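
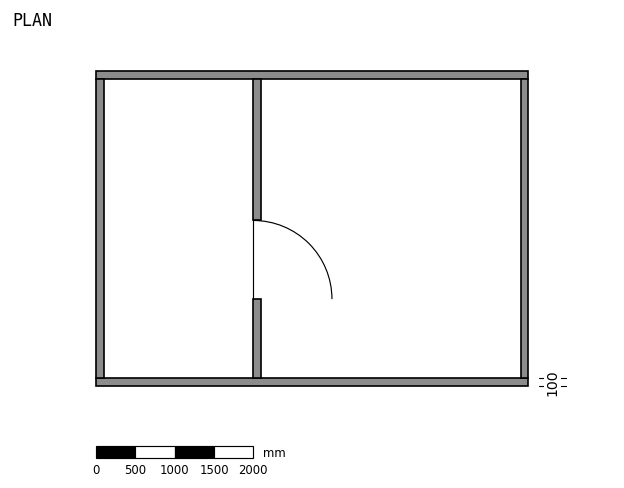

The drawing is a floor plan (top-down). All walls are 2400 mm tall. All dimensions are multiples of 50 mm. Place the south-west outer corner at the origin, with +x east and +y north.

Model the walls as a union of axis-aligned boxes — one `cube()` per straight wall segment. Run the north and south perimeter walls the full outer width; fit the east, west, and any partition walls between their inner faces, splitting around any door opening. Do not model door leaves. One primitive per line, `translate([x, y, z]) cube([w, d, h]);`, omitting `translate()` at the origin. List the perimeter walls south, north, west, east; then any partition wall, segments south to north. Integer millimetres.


cube([5500, 100, 2400]);
translate([0, 3900, 0]) cube([5500, 100, 2400]);
translate([0, 100, 0]) cube([100, 3800, 2400]);
translate([5400, 100, 0]) cube([100, 3800, 2400]);
translate([2000, 100, 0]) cube([100, 1000, 2400]);
translate([2000, 2100, 0]) cube([100, 1800, 2400]);


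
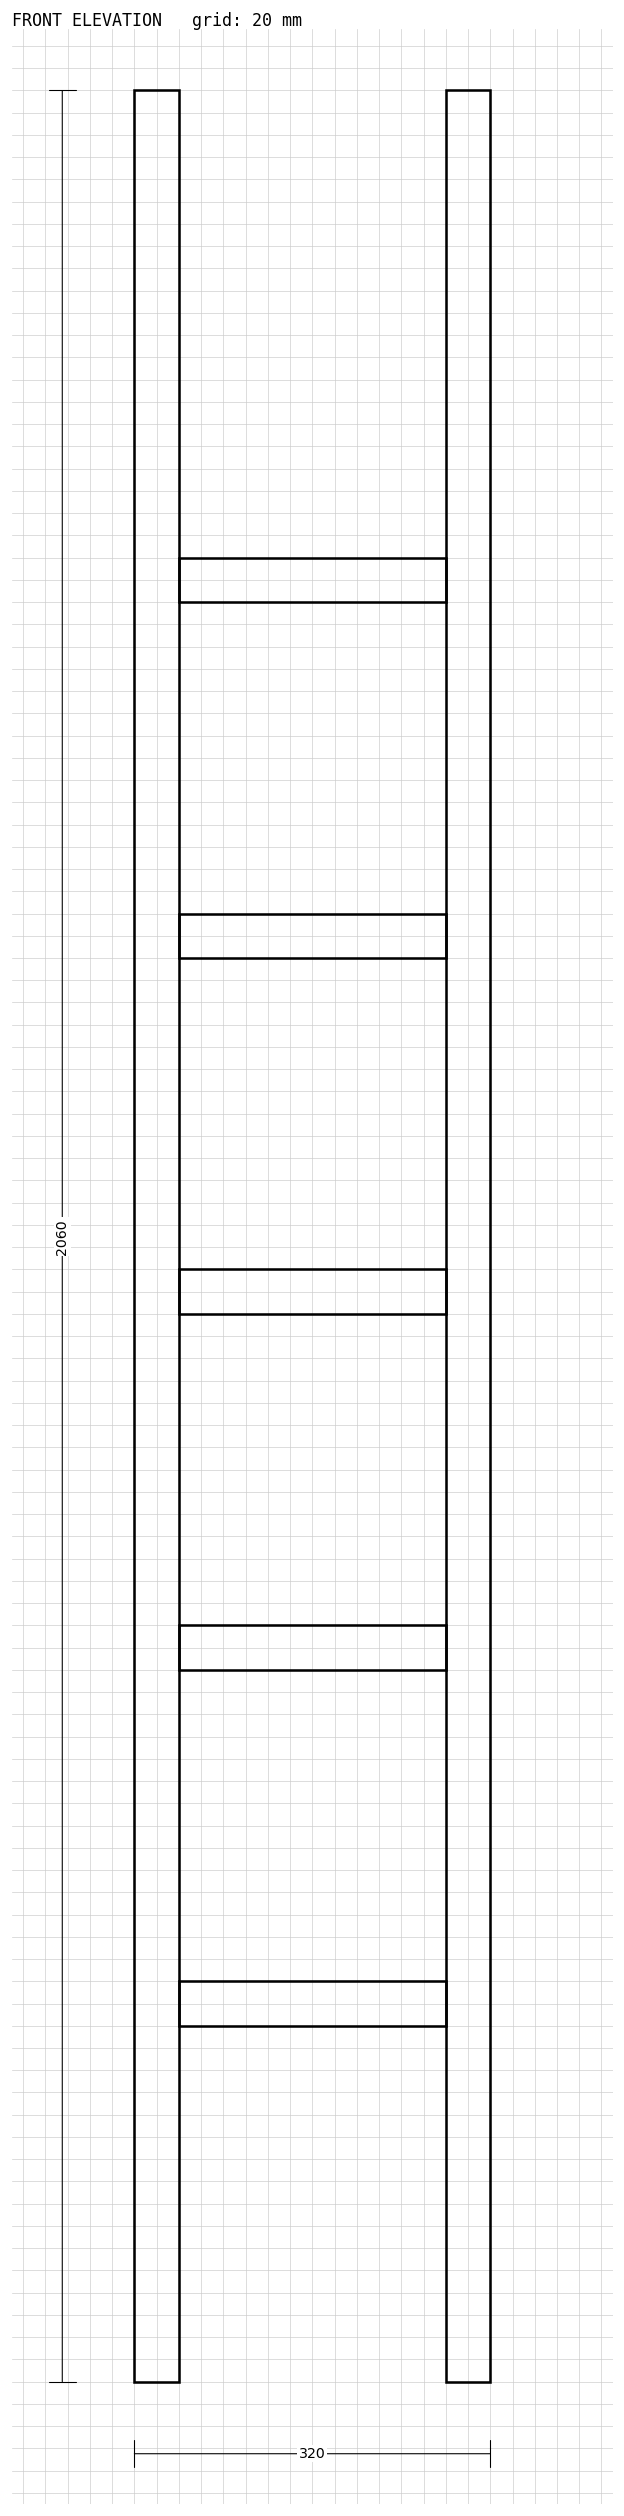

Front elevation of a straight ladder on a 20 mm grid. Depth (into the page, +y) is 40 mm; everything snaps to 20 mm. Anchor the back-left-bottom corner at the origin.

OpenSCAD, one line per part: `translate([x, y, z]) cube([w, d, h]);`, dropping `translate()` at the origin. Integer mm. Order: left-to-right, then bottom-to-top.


cube([40, 40, 2060]);
translate([40, 0, 320]) cube([240, 40, 40]);
translate([40, 0, 640]) cube([240, 40, 40]);
translate([40, 0, 960]) cube([240, 40, 40]);
translate([40, 0, 1280]) cube([240, 40, 40]);
translate([40, 0, 1600]) cube([240, 40, 40]);
translate([280, 0, 0]) cube([40, 40, 2060]);


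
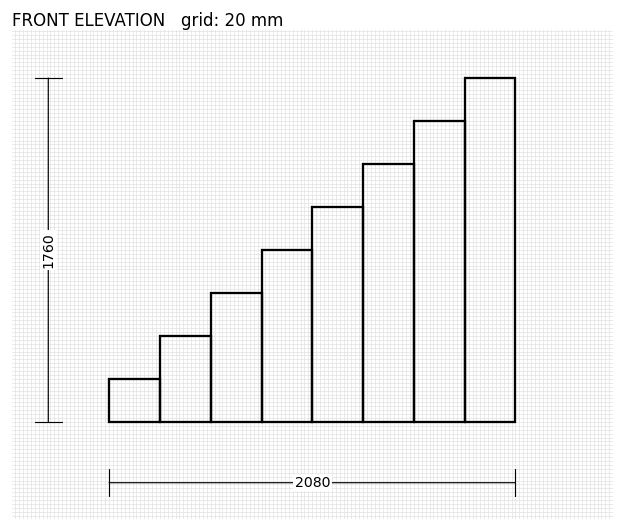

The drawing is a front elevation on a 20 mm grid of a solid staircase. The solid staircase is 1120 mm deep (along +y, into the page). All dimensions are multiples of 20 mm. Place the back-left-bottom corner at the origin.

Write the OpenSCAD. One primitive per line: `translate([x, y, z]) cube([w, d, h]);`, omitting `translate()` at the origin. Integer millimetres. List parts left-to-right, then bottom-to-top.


cube([260, 1120, 220]);
translate([260, 0, 0]) cube([260, 1120, 440]);
translate([520, 0, 0]) cube([260, 1120, 660]);
translate([780, 0, 0]) cube([260, 1120, 880]);
translate([1040, 0, 0]) cube([260, 1120, 1100]);
translate([1300, 0, 0]) cube([260, 1120, 1320]);
translate([1560, 0, 0]) cube([260, 1120, 1540]);
translate([1820, 0, 0]) cube([260, 1120, 1760]);


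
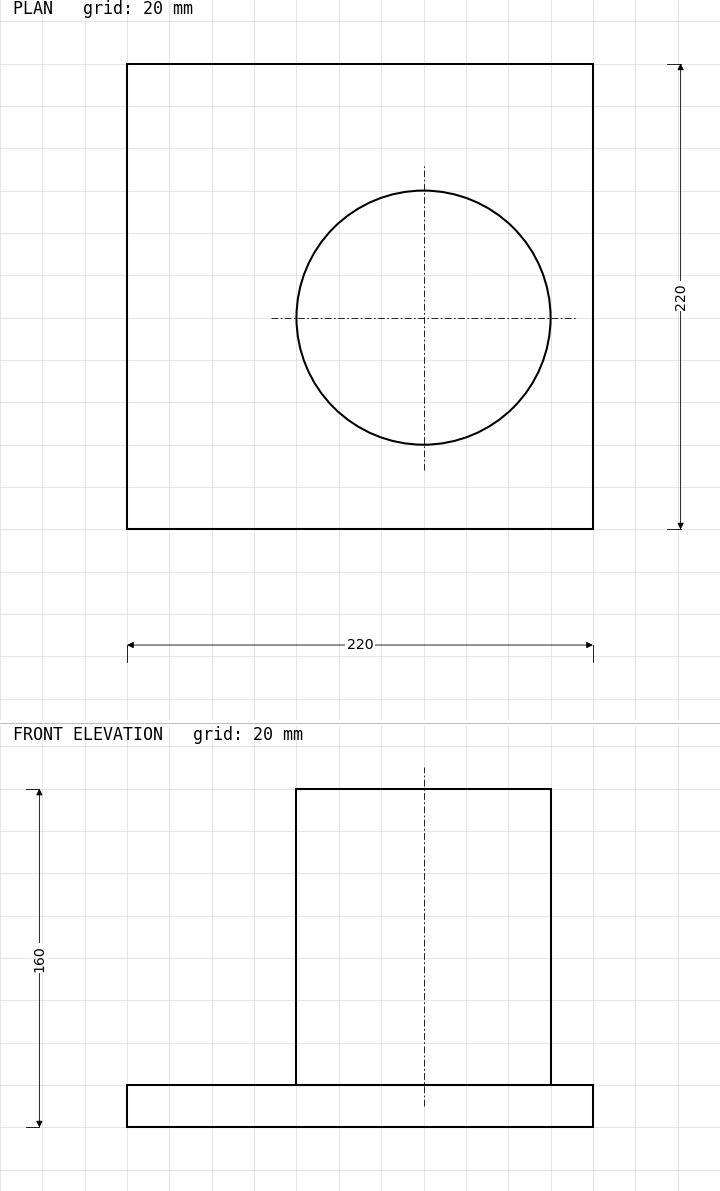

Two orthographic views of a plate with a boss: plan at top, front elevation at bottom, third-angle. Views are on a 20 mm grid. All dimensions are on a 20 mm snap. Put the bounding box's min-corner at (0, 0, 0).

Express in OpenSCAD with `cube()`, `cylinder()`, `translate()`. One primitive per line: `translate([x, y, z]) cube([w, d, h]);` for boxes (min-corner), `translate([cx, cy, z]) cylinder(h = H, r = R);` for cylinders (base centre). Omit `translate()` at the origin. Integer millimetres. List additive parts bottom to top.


cube([220, 220, 20]);
translate([140, 100, 20]) cylinder(h = 140, r = 60);


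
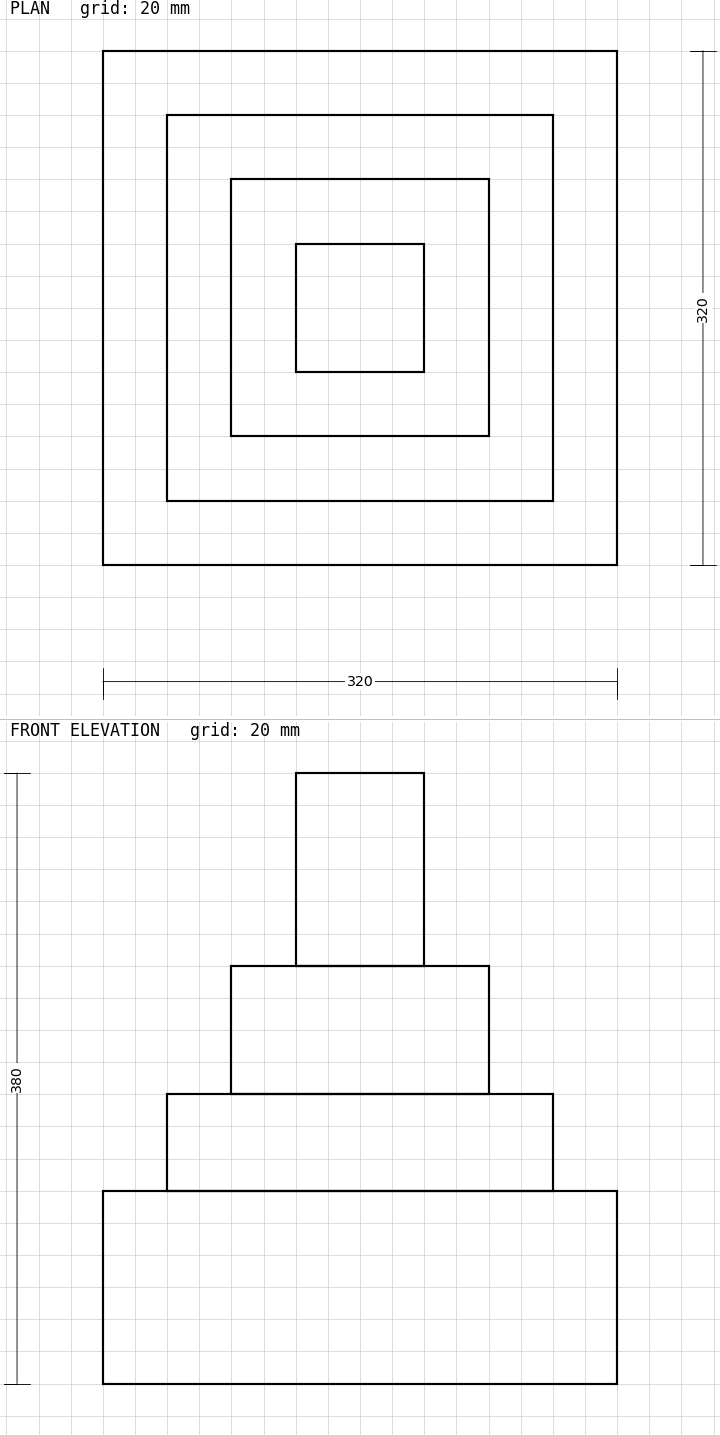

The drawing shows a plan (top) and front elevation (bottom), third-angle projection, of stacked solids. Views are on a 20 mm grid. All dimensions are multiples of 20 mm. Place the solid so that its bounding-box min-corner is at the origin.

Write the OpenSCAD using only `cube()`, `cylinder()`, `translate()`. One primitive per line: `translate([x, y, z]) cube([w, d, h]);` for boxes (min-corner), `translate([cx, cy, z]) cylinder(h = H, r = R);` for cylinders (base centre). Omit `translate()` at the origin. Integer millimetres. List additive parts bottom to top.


cube([320, 320, 120]);
translate([40, 40, 120]) cube([240, 240, 60]);
translate([80, 80, 180]) cube([160, 160, 80]);
translate([120, 120, 260]) cube([80, 80, 120]);


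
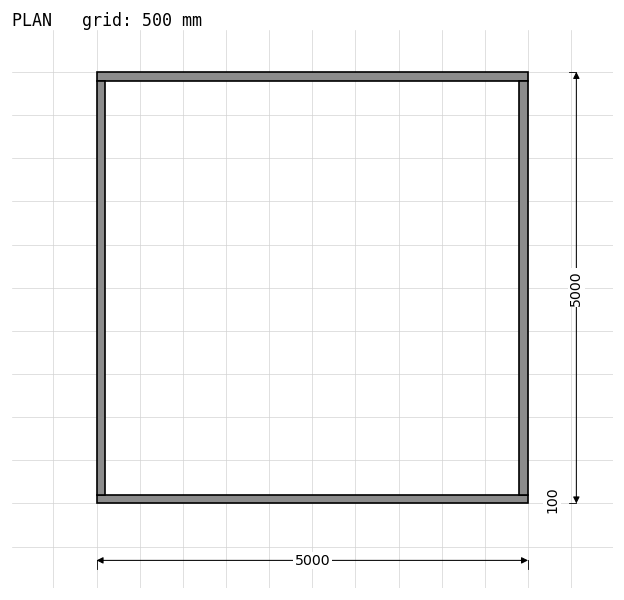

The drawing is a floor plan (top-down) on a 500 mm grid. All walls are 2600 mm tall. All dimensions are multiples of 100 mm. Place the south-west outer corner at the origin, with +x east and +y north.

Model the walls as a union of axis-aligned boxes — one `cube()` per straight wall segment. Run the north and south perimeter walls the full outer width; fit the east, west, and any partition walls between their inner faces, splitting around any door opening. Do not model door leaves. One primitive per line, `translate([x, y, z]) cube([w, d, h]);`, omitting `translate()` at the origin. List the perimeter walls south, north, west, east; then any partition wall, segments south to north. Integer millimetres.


cube([5000, 100, 2600]);
translate([0, 4900, 0]) cube([5000, 100, 2600]);
translate([0, 100, 0]) cube([100, 4800, 2600]);
translate([4900, 100, 0]) cube([100, 4800, 2600]);


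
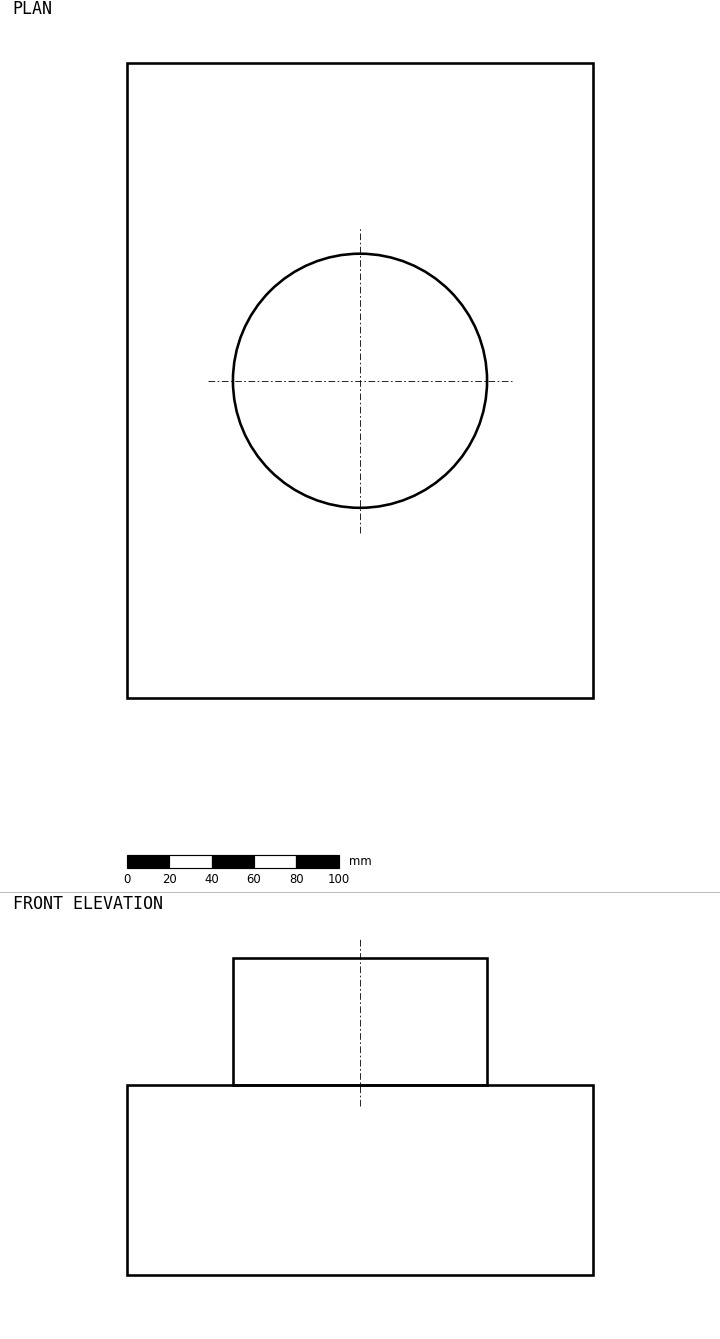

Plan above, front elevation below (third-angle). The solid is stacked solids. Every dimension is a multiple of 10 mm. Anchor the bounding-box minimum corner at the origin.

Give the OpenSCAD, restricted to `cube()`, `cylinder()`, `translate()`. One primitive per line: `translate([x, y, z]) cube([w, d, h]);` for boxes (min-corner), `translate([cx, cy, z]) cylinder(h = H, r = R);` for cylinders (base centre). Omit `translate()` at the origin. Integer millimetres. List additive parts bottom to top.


cube([220, 300, 90]);
translate([110, 150, 90]) cylinder(h = 60, r = 60);


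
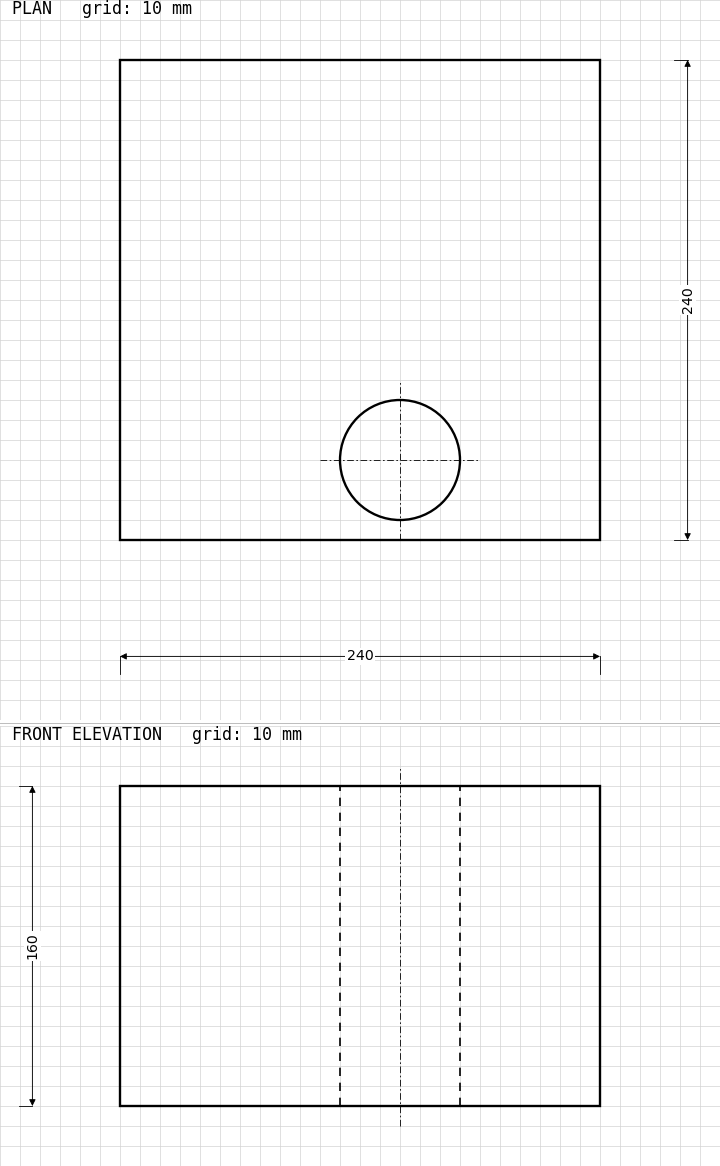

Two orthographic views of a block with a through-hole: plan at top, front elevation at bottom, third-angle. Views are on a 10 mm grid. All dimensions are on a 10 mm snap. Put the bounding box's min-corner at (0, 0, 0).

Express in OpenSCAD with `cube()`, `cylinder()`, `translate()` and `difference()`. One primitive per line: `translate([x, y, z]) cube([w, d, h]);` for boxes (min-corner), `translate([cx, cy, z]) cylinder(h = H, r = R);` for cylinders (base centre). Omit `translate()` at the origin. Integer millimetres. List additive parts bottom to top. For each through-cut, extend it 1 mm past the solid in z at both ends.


difference() {
  cube([240, 240, 160]);
  translate([140, 40, -1]) cylinder(h = 162, r = 30);
}


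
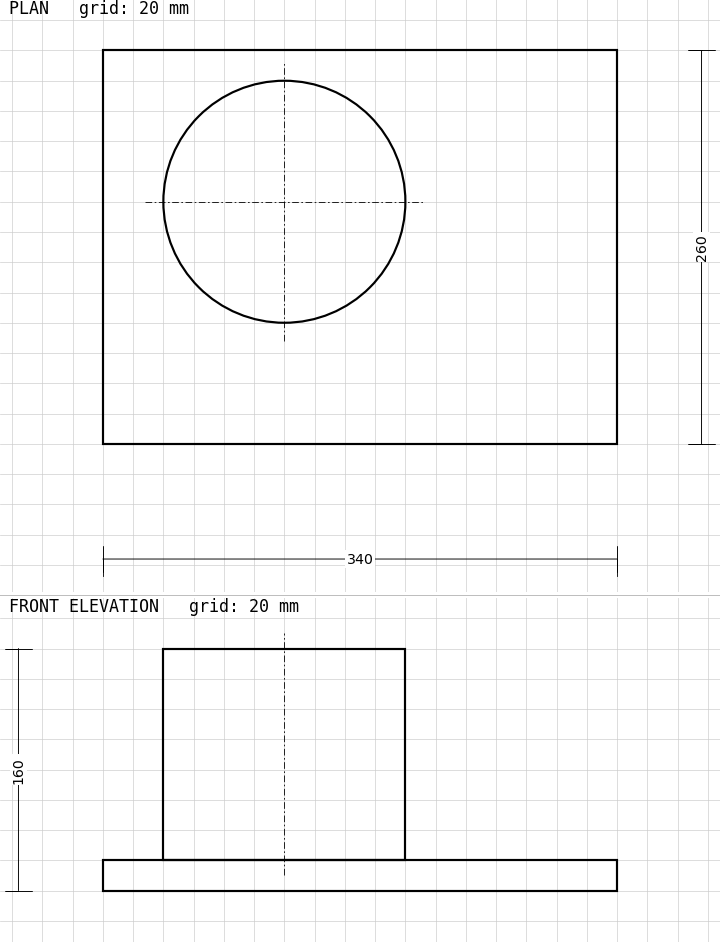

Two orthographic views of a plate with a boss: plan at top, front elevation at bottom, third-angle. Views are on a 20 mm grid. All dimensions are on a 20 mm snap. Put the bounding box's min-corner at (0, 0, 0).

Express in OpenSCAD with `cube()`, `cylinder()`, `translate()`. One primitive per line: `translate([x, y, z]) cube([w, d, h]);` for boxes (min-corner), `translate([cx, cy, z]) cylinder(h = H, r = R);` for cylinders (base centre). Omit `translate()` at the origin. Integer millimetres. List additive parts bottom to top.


cube([340, 260, 20]);
translate([120, 160, 20]) cylinder(h = 140, r = 80);


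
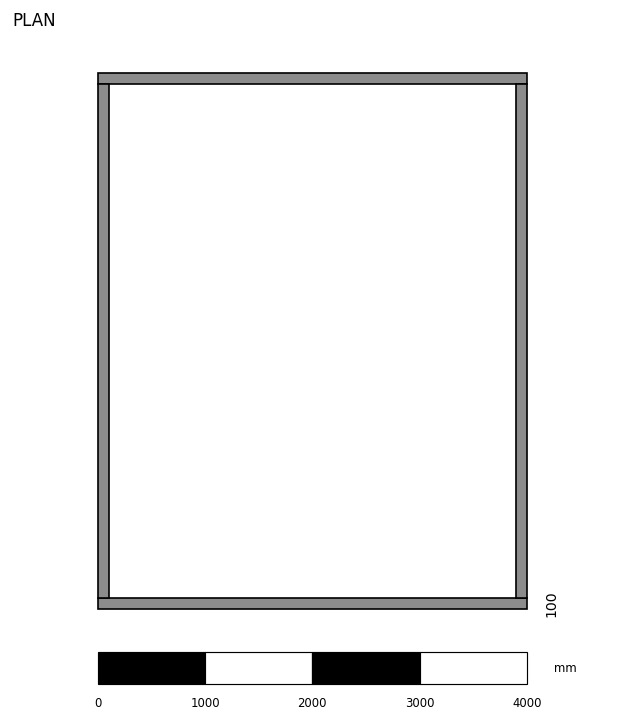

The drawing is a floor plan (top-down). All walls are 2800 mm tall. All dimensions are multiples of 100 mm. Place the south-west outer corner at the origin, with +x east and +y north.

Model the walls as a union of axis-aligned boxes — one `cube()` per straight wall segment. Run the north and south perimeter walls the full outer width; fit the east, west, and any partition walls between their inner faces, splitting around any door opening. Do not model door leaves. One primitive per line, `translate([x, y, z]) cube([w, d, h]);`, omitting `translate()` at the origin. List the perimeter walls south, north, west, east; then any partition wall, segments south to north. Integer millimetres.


cube([4000, 100, 2800]);
translate([0, 4900, 0]) cube([4000, 100, 2800]);
translate([0, 100, 0]) cube([100, 4800, 2800]);
translate([3900, 100, 0]) cube([100, 4800, 2800]);


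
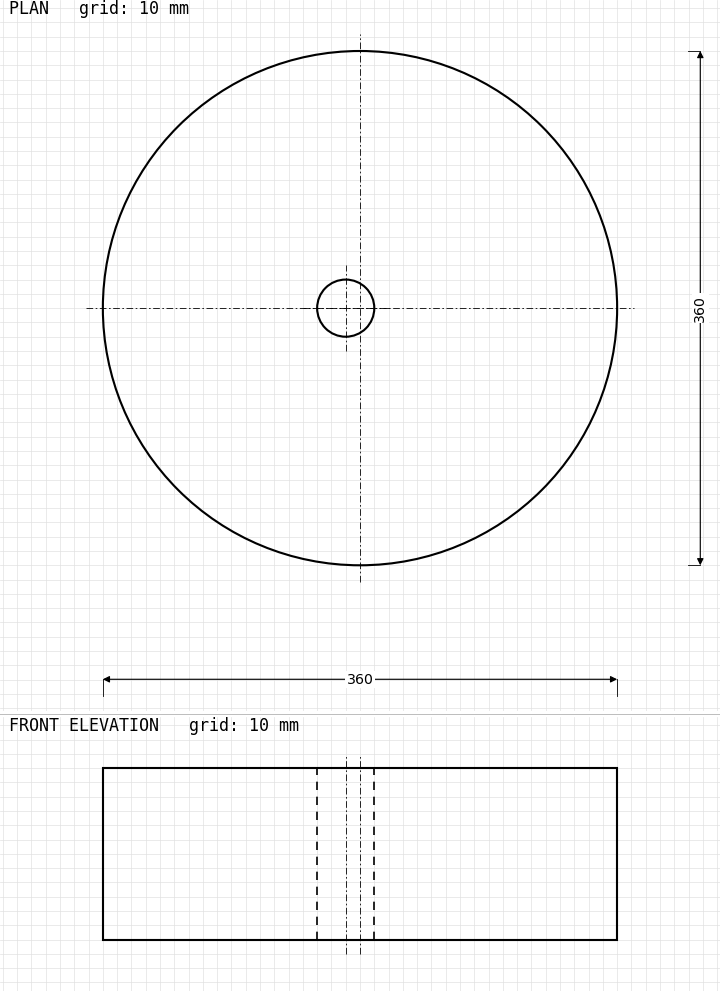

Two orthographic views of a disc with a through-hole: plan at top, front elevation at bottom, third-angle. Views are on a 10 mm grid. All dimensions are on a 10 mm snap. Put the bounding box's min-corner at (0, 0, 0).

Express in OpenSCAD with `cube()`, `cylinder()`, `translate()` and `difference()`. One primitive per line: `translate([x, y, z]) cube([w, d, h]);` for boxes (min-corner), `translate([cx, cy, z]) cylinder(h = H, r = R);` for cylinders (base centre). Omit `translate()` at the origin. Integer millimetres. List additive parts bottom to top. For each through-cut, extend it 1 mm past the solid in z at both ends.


difference() {
  translate([180, 180, 0]) cylinder(h = 120, r = 180);
  translate([170, 180, -1]) cylinder(h = 122, r = 20);
}


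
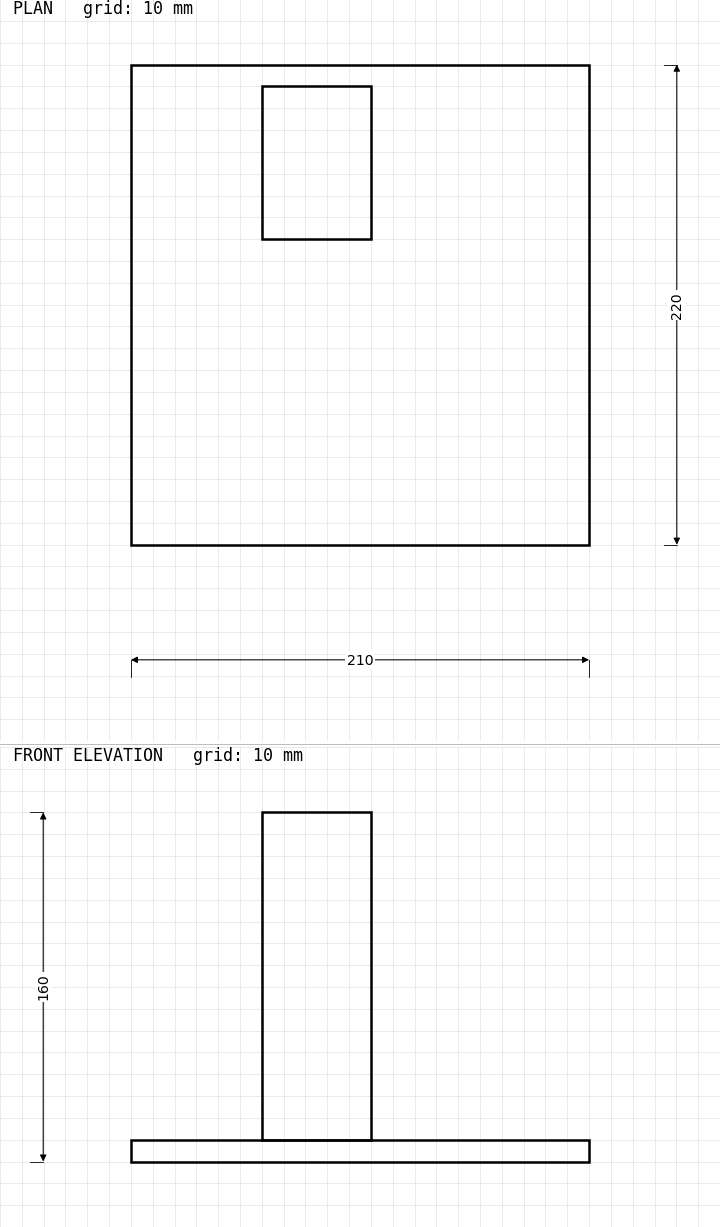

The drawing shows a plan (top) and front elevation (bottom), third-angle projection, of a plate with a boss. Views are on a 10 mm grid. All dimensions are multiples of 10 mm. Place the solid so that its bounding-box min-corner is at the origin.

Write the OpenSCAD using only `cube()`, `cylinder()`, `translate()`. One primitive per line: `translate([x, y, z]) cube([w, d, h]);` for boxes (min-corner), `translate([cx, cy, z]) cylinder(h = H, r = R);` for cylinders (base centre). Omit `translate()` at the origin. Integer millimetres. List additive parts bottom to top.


cube([210, 220, 10]);
translate([60, 140, 10]) cube([50, 70, 150]);


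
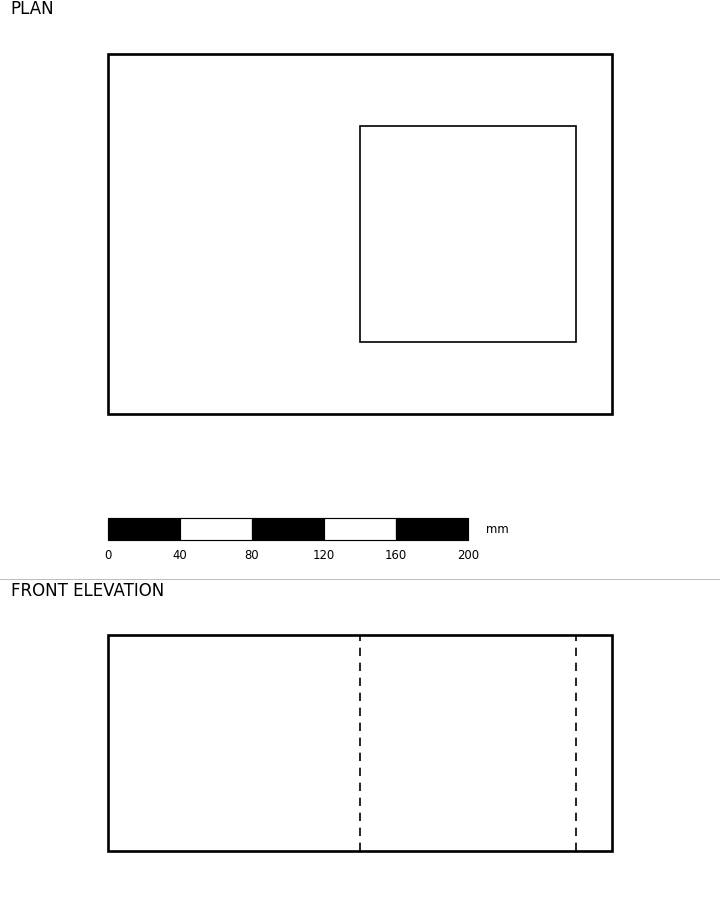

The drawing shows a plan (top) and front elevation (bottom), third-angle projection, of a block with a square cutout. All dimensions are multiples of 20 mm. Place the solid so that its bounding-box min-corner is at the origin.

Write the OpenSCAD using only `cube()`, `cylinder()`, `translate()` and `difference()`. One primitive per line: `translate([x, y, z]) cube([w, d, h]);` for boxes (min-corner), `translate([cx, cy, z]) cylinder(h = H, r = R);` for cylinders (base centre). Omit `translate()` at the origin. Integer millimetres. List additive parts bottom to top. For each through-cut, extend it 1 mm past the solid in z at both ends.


difference() {
  cube([280, 200, 120]);
  translate([140, 40, -1]) cube([120, 120, 122]);
}


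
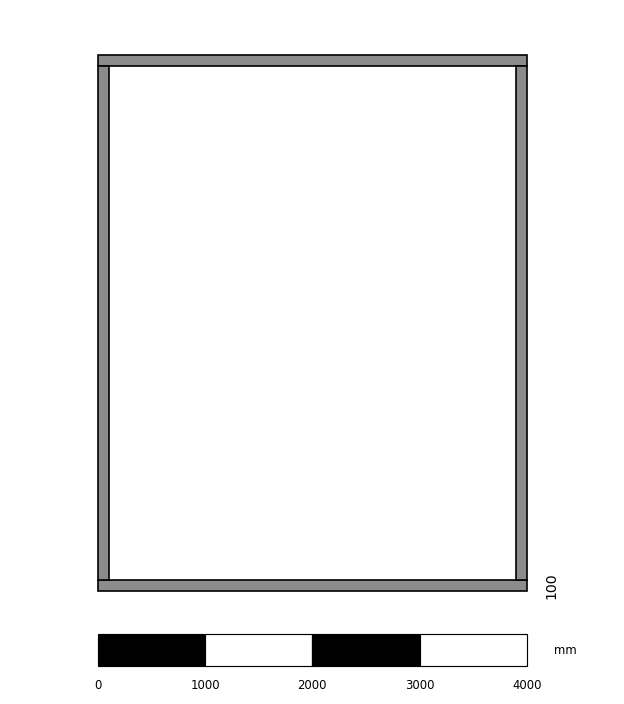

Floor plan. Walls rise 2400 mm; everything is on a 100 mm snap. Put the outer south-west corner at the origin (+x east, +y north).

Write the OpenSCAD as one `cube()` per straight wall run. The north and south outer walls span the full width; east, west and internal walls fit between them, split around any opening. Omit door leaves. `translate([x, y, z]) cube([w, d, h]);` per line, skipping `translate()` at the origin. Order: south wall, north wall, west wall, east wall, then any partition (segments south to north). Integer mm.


cube([4000, 100, 2400]);
translate([0, 4900, 0]) cube([4000, 100, 2400]);
translate([0, 100, 0]) cube([100, 4800, 2400]);
translate([3900, 100, 0]) cube([100, 4800, 2400]);


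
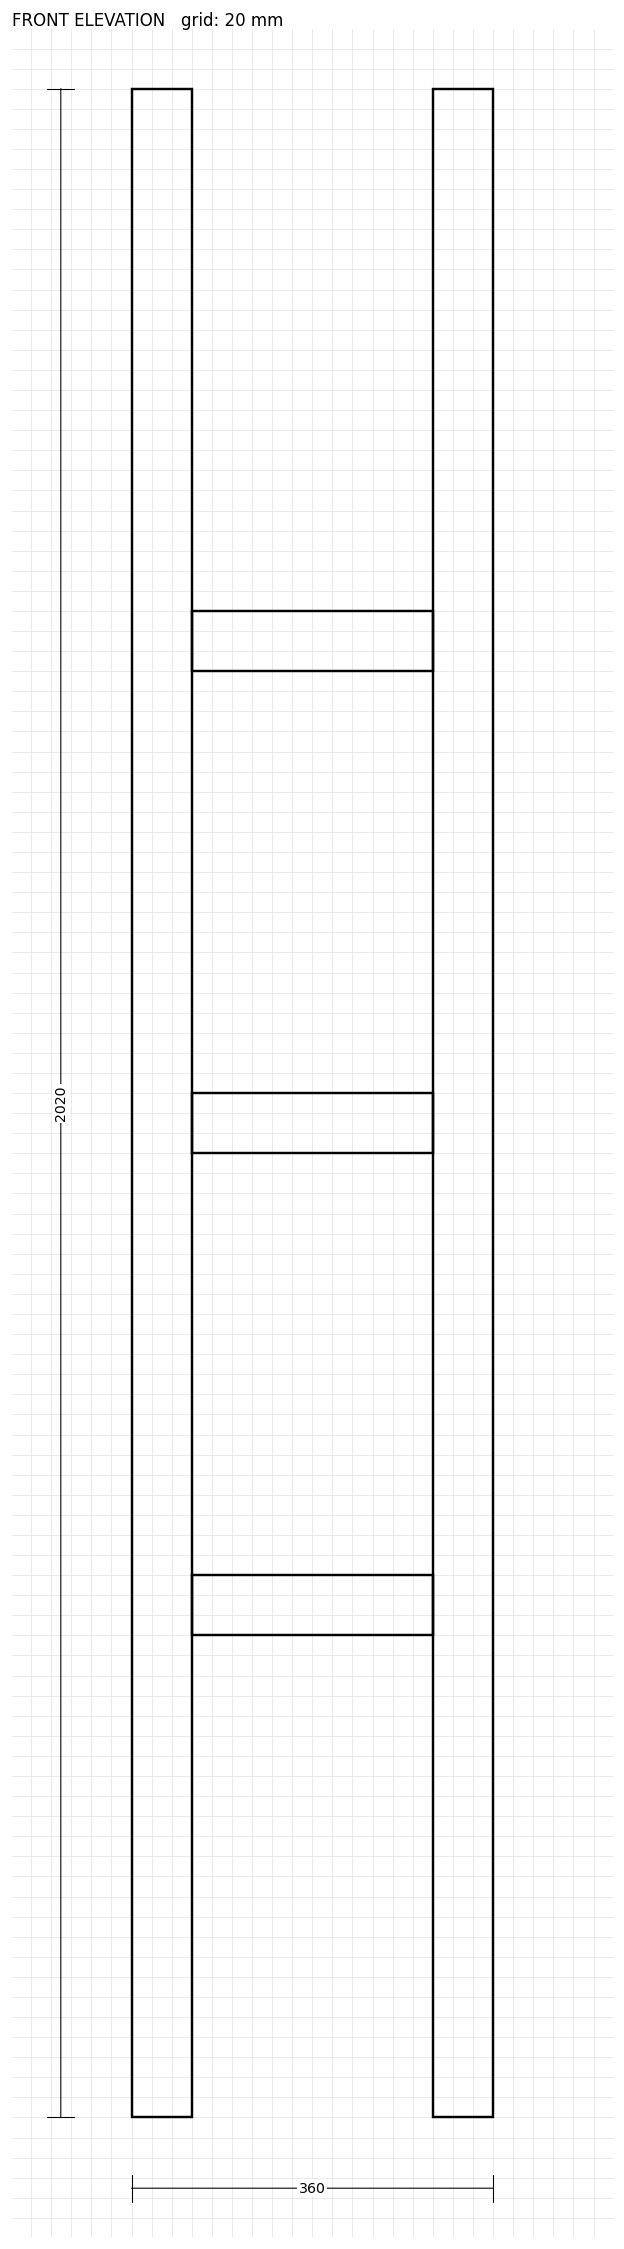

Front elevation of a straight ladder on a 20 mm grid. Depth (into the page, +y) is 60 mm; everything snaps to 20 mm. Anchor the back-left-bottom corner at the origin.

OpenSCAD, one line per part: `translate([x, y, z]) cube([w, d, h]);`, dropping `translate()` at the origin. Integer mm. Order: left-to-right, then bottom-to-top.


cube([60, 60, 2020]);
translate([60, 0, 480]) cube([240, 60, 60]);
translate([60, 0, 960]) cube([240, 60, 60]);
translate([60, 0, 1440]) cube([240, 60, 60]);
translate([300, 0, 0]) cube([60, 60, 2020]);


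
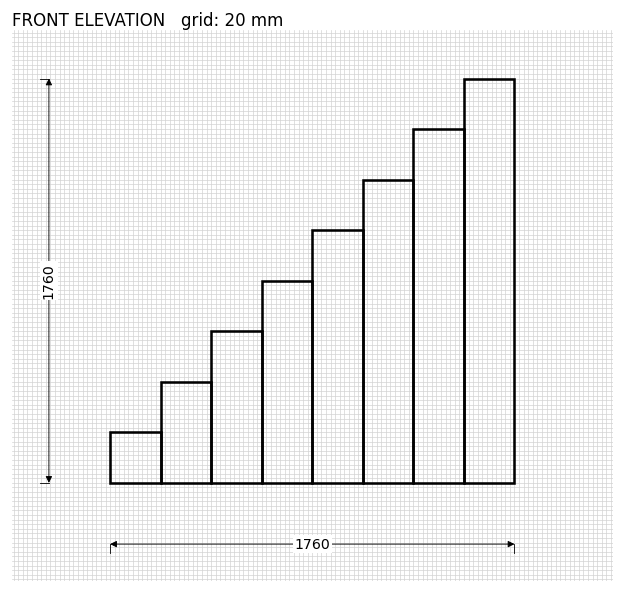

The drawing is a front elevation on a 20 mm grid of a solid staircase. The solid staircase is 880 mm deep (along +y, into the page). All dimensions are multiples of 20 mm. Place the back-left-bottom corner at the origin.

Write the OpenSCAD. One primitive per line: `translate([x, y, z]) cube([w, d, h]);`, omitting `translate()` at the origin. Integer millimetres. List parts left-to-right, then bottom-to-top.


cube([220, 880, 220]);
translate([220, 0, 0]) cube([220, 880, 440]);
translate([440, 0, 0]) cube([220, 880, 660]);
translate([660, 0, 0]) cube([220, 880, 880]);
translate([880, 0, 0]) cube([220, 880, 1100]);
translate([1100, 0, 0]) cube([220, 880, 1320]);
translate([1320, 0, 0]) cube([220, 880, 1540]);
translate([1540, 0, 0]) cube([220, 880, 1760]);


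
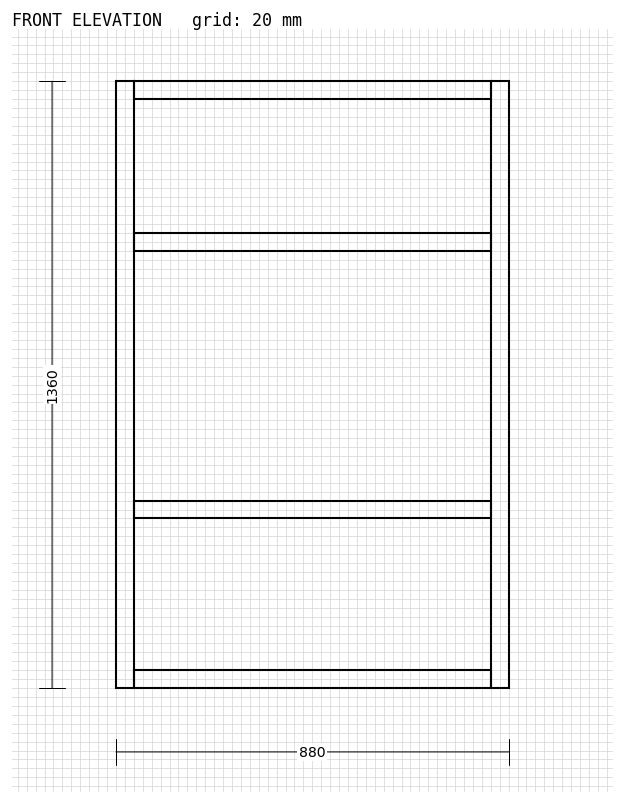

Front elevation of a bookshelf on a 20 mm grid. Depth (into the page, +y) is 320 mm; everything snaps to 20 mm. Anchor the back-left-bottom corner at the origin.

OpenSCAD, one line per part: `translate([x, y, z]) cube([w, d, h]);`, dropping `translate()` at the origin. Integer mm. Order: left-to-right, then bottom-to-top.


cube([40, 320, 1360]);
translate([40, 0, 0]) cube([800, 320, 40]);
translate([40, 0, 380]) cube([800, 320, 40]);
translate([40, 0, 980]) cube([800, 320, 40]);
translate([40, 0, 1320]) cube([800, 320, 40]);
translate([840, 0, 0]) cube([40, 320, 1360]);


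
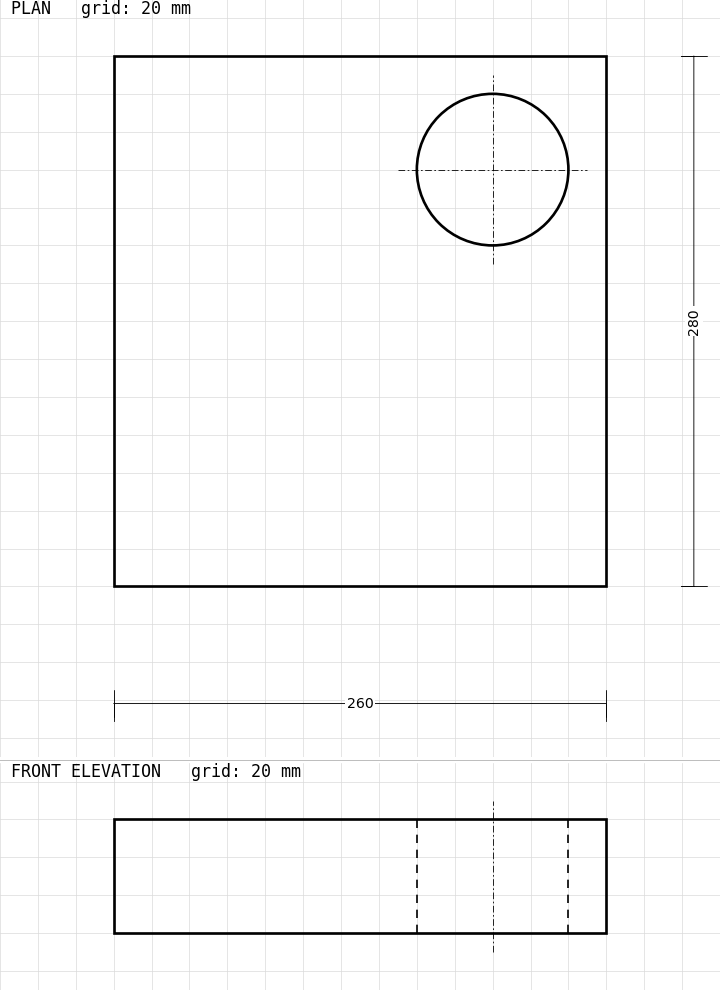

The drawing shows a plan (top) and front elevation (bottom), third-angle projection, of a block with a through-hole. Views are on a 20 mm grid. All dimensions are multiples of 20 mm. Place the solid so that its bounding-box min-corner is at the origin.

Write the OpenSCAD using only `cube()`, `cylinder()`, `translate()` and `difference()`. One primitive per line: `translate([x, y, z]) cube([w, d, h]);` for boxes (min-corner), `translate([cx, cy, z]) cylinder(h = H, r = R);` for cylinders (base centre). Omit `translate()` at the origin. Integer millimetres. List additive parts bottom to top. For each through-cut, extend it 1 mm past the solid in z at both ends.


difference() {
  cube([260, 280, 60]);
  translate([200, 220, -1]) cylinder(h = 62, r = 40);
}


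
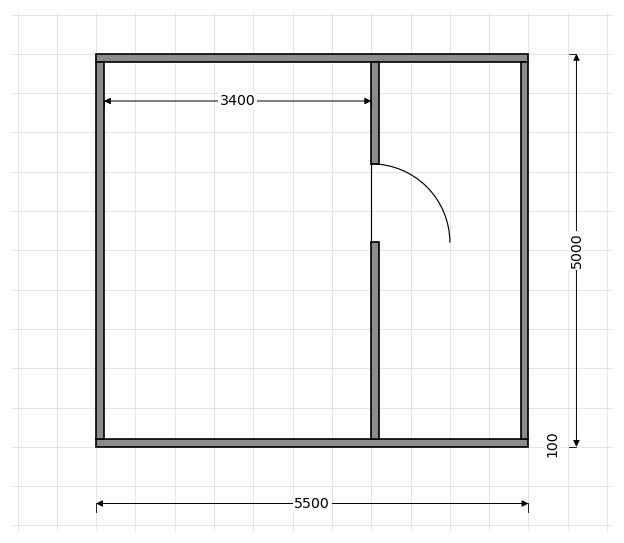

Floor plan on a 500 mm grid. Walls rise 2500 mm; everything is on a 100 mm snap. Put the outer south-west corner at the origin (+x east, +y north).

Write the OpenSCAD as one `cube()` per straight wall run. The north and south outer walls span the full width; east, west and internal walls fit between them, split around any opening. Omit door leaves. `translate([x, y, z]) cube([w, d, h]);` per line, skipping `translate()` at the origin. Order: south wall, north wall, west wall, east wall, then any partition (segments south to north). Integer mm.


cube([5500, 100, 2500]);
translate([0, 4900, 0]) cube([5500, 100, 2500]);
translate([0, 100, 0]) cube([100, 4800, 2500]);
translate([5400, 100, 0]) cube([100, 4800, 2500]);
translate([3500, 100, 0]) cube([100, 2500, 2500]);
translate([3500, 3600, 0]) cube([100, 1300, 2500]);


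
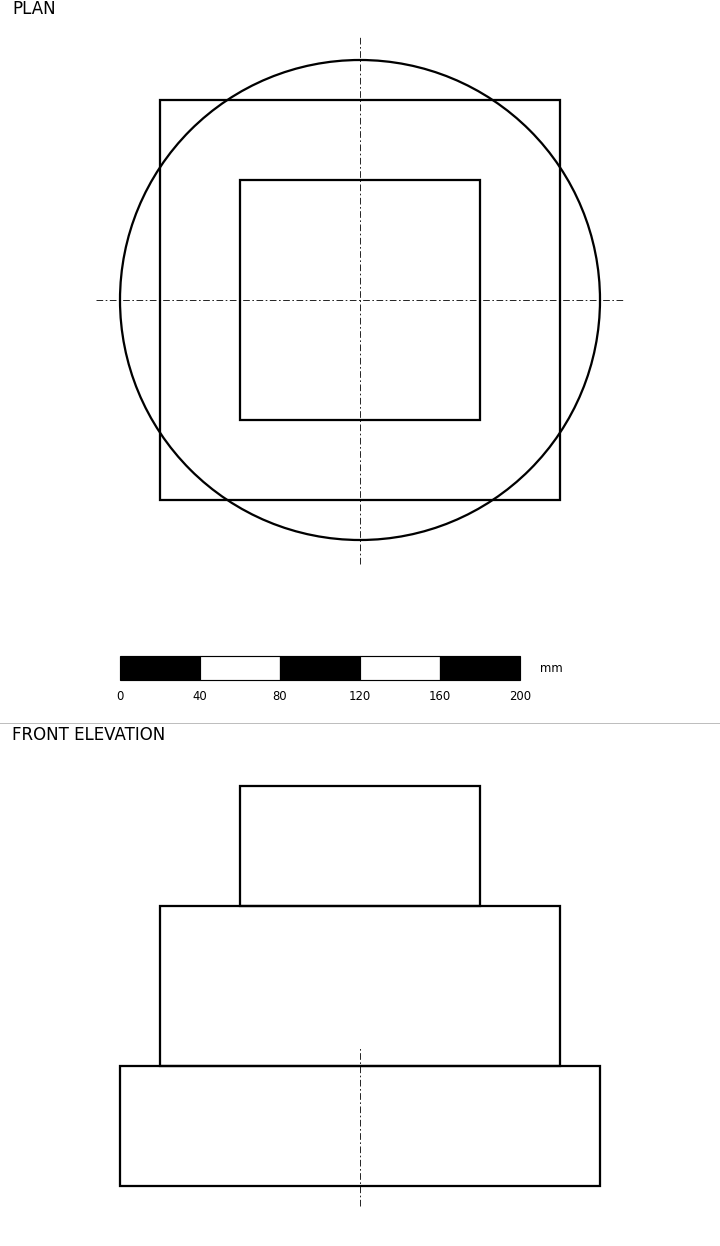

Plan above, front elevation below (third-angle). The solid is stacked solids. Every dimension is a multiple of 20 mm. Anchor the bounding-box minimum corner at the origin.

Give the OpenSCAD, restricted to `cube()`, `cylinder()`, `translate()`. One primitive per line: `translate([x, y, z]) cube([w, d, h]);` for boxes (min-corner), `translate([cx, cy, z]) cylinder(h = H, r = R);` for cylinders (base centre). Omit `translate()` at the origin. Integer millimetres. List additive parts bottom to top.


translate([120, 120, 0]) cylinder(h = 60, r = 120);
translate([20, 20, 60]) cube([200, 200, 80]);
translate([60, 60, 140]) cube([120, 120, 60]);


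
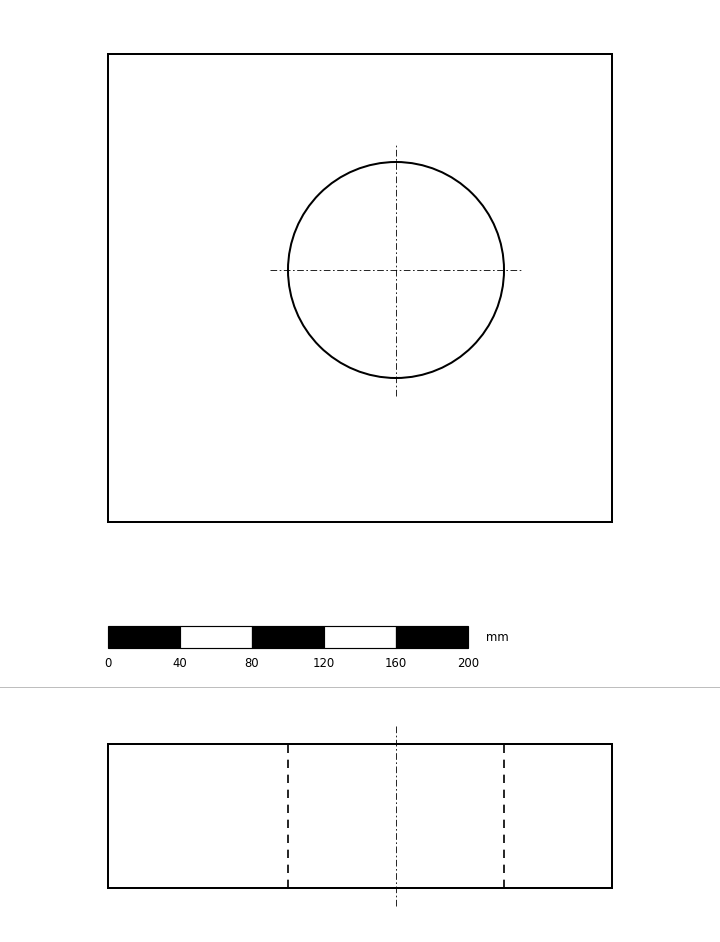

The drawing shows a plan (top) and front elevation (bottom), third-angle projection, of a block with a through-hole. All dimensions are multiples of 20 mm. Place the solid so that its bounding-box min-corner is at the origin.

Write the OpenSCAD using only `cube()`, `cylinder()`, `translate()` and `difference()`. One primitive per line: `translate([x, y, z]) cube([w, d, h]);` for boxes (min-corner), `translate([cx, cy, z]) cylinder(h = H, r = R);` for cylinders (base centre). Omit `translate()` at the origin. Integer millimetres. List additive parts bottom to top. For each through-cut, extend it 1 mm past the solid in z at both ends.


difference() {
  cube([280, 260, 80]);
  translate([160, 140, -1]) cylinder(h = 82, r = 60);
}


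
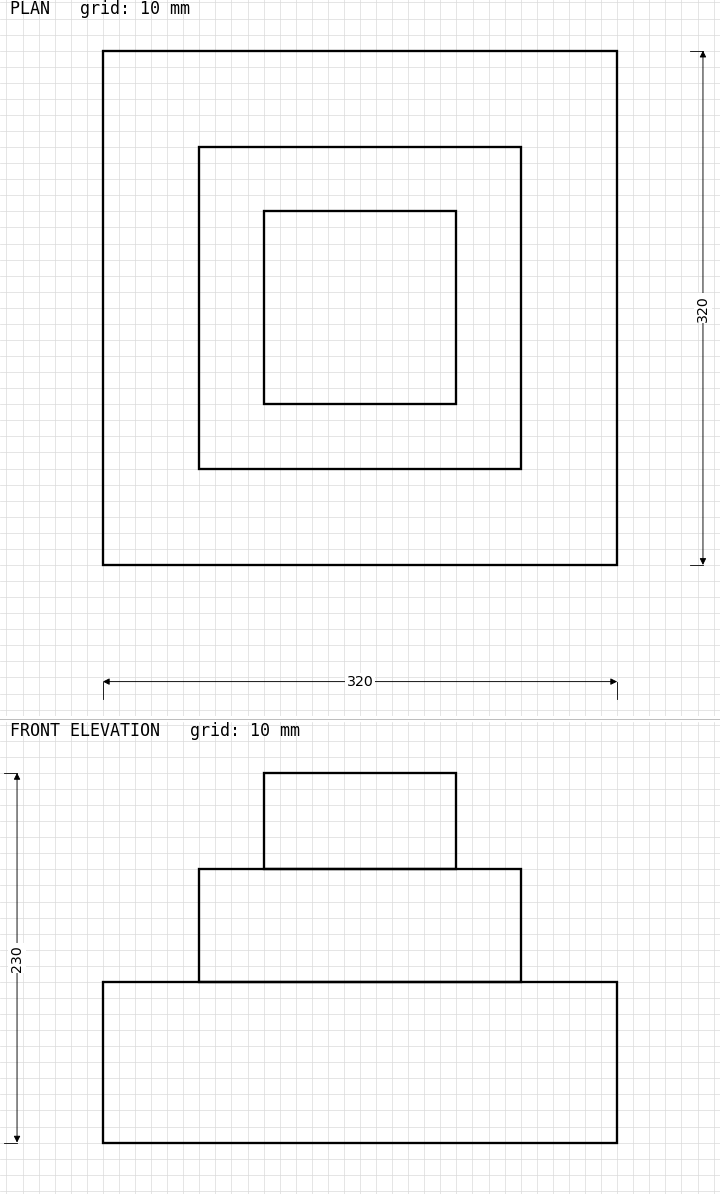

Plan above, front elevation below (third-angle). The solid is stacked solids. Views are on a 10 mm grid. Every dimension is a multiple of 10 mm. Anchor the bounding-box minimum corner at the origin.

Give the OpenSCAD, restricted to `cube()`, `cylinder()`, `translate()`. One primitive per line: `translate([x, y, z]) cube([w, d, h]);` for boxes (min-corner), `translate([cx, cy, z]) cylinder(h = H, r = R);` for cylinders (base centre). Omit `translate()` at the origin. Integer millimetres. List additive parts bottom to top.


cube([320, 320, 100]);
translate([60, 60, 100]) cube([200, 200, 70]);
translate([100, 100, 170]) cube([120, 120, 60]);


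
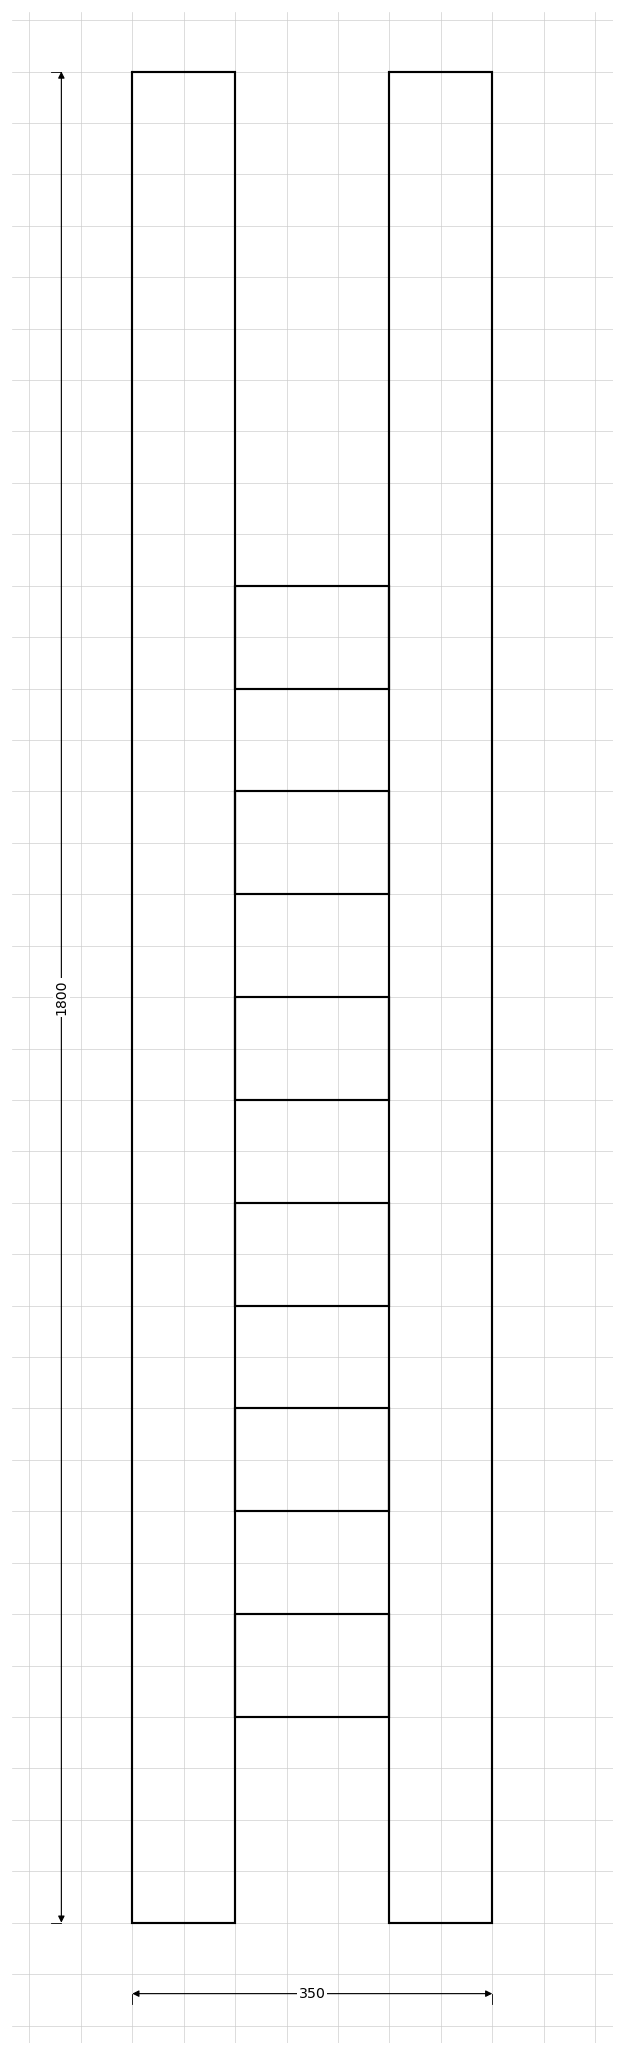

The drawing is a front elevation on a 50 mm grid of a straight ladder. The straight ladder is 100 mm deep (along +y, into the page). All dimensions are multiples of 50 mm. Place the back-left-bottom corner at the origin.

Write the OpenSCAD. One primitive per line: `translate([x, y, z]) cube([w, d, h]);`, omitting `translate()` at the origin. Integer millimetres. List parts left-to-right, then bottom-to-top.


cube([100, 100, 1800]);
translate([100, 0, 200]) cube([150, 100, 100]);
translate([100, 0, 400]) cube([150, 100, 100]);
translate([100, 0, 600]) cube([150, 100, 100]);
translate([100, 0, 800]) cube([150, 100, 100]);
translate([100, 0, 1000]) cube([150, 100, 100]);
translate([100, 0, 1200]) cube([150, 100, 100]);
translate([250, 0, 0]) cube([100, 100, 1800]);


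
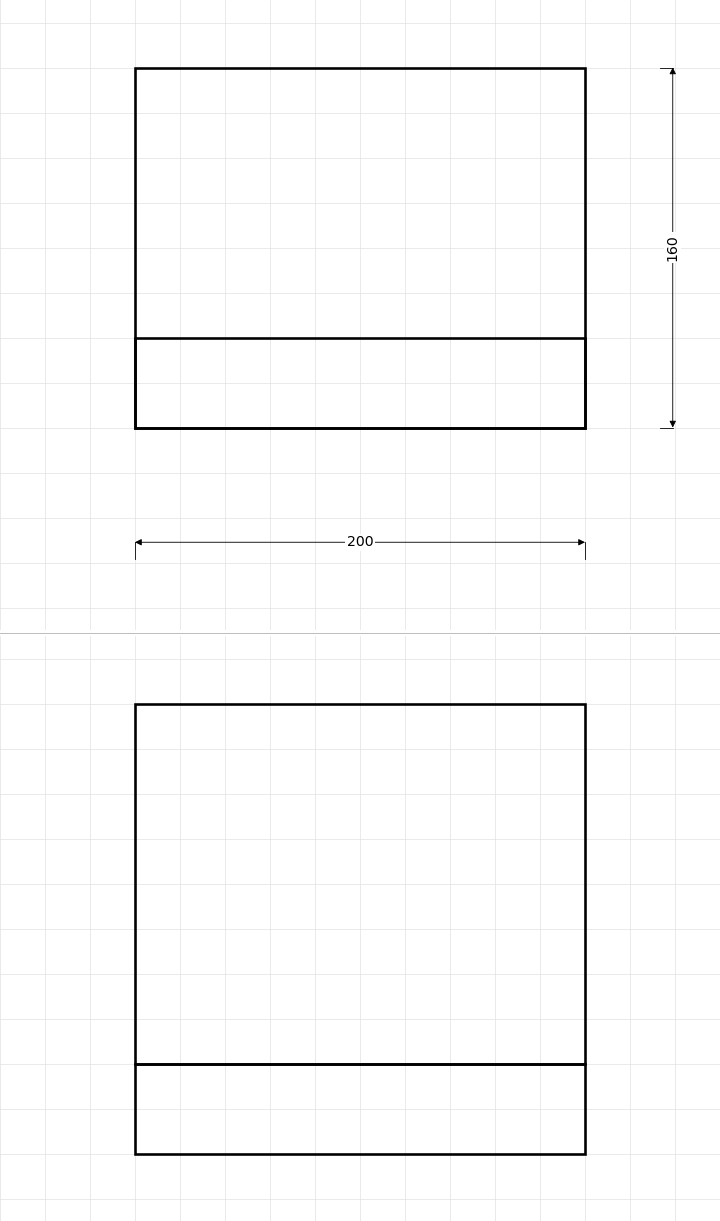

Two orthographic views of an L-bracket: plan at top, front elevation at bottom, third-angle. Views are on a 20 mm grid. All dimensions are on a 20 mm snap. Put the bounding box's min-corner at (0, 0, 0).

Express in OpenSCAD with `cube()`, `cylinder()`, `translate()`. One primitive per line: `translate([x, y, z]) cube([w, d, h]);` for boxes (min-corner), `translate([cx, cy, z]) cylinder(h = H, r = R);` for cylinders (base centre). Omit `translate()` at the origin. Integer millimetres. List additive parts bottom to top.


cube([200, 160, 40]);
translate([0, 0, 40]) cube([200, 40, 160]);


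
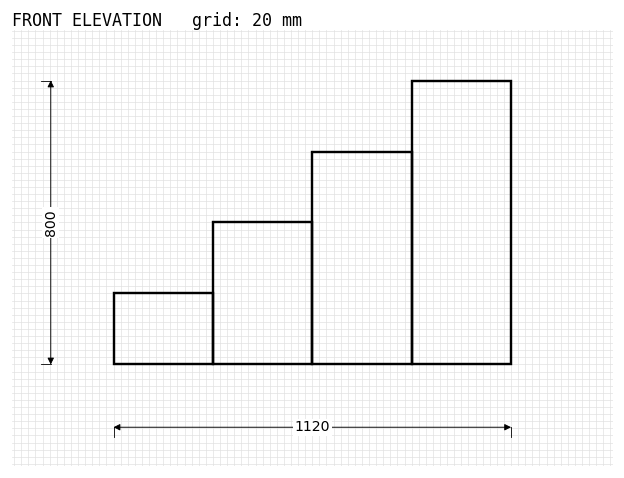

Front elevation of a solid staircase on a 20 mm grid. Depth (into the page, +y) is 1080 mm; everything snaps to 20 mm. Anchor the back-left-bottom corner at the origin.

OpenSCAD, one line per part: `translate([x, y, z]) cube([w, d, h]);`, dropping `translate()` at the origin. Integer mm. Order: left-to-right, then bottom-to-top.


cube([280, 1080, 200]);
translate([280, 0, 0]) cube([280, 1080, 400]);
translate([560, 0, 0]) cube([280, 1080, 600]);
translate([840, 0, 0]) cube([280, 1080, 800]);


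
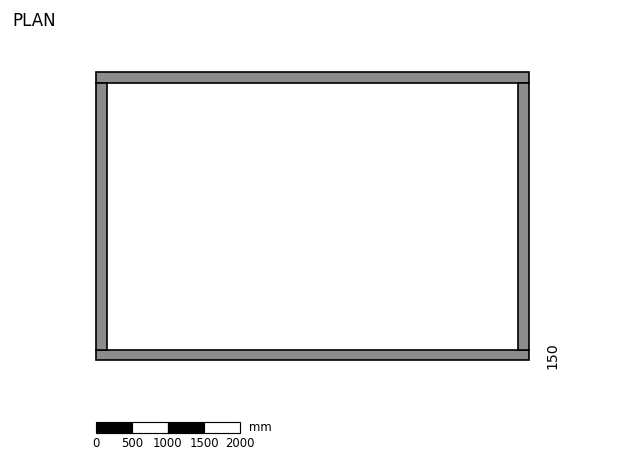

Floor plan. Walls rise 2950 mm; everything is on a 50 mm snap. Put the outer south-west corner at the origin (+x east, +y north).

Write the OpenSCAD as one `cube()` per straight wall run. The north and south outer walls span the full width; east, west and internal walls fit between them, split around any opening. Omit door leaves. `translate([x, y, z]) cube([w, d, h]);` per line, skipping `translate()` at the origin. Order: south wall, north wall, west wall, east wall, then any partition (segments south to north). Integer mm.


cube([6000, 150, 2950]);
translate([0, 3850, 0]) cube([6000, 150, 2950]);
translate([0, 150, 0]) cube([150, 3700, 2950]);
translate([5850, 150, 0]) cube([150, 3700, 2950]);


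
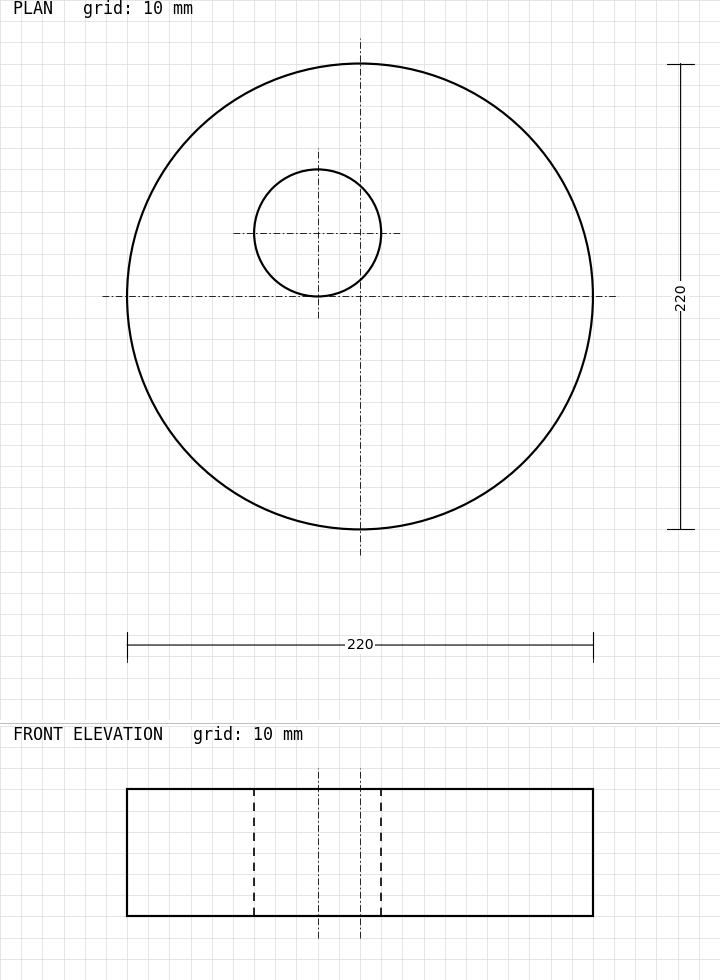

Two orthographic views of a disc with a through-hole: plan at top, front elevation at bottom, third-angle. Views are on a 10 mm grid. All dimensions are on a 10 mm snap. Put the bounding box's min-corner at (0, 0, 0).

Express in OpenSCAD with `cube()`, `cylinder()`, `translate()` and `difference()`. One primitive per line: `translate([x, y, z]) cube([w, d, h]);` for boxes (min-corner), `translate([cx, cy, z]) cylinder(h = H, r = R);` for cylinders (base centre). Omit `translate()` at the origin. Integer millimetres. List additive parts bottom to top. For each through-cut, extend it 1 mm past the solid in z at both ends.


difference() {
  translate([110, 110, 0]) cylinder(h = 60, r = 110);
  translate([90, 140, -1]) cylinder(h = 62, r = 30);
}


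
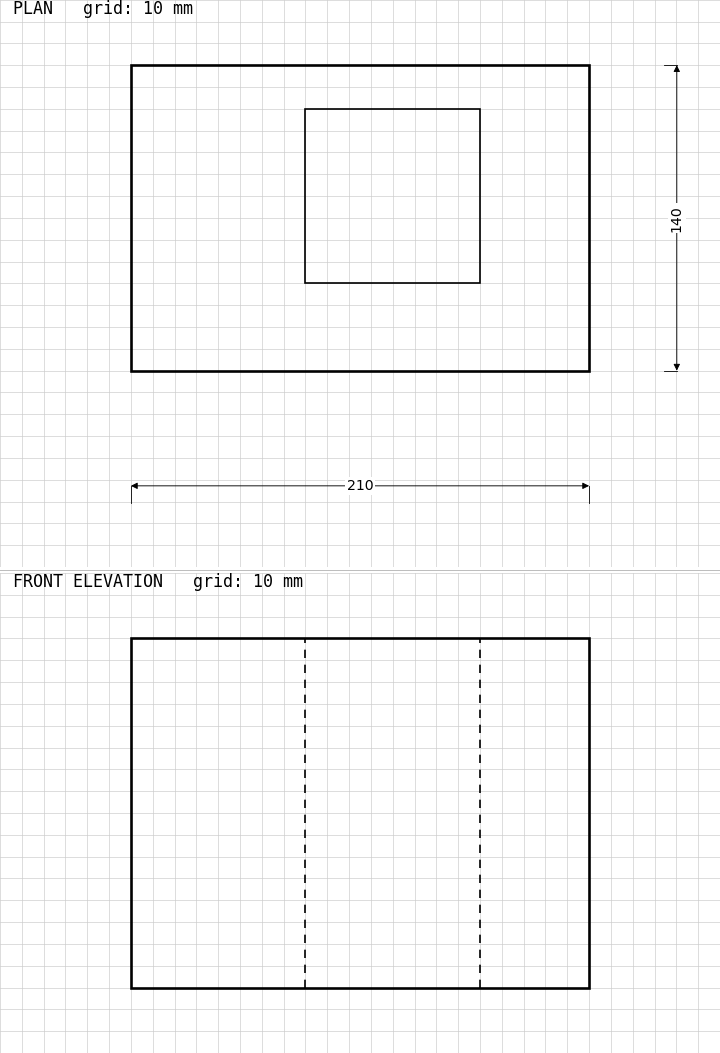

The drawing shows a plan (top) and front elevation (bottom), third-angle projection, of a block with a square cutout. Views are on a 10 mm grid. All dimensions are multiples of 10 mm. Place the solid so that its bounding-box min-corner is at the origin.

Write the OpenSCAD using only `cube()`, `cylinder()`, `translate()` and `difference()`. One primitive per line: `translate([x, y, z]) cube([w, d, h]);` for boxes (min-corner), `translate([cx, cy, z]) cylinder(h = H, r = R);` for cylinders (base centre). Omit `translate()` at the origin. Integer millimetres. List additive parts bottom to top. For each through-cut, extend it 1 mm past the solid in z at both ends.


difference() {
  cube([210, 140, 160]);
  translate([80, 40, -1]) cube([80, 80, 162]);
}


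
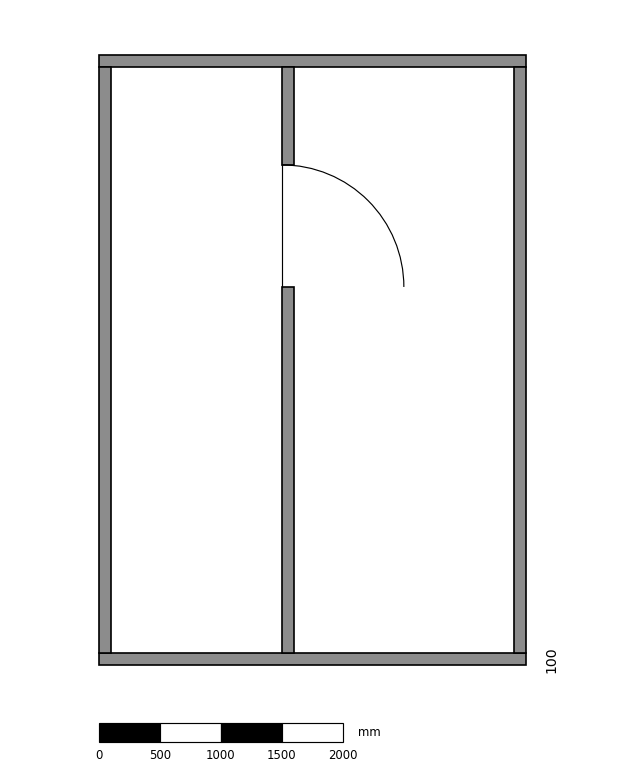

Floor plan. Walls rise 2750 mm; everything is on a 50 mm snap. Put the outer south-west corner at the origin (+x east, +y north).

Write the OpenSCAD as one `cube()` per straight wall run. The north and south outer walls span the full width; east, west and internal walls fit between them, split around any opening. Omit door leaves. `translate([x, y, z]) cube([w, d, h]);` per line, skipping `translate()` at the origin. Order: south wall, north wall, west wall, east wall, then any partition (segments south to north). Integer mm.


cube([3500, 100, 2750]);
translate([0, 4900, 0]) cube([3500, 100, 2750]);
translate([0, 100, 0]) cube([100, 4800, 2750]);
translate([3400, 100, 0]) cube([100, 4800, 2750]);
translate([1500, 100, 0]) cube([100, 3000, 2750]);
translate([1500, 4100, 0]) cube([100, 800, 2750]);


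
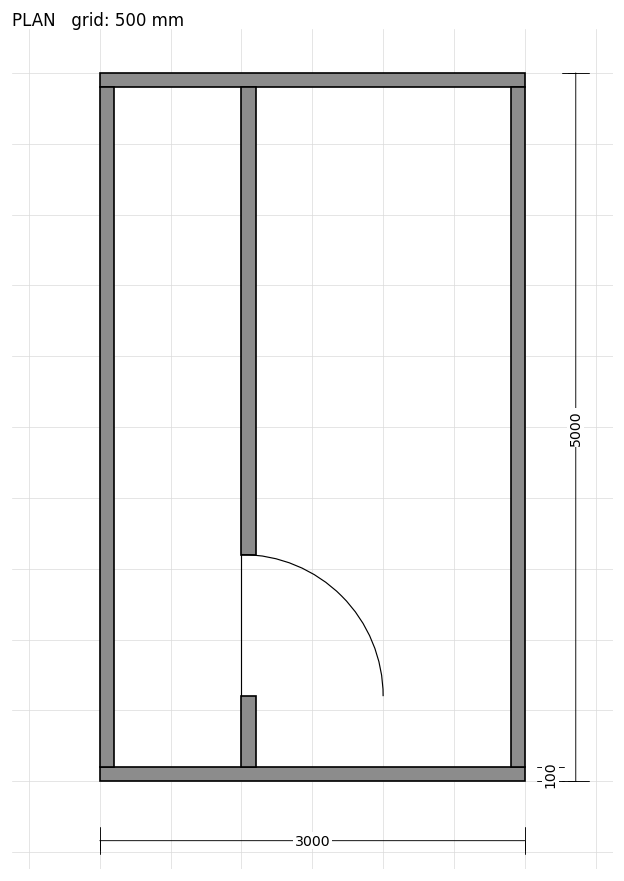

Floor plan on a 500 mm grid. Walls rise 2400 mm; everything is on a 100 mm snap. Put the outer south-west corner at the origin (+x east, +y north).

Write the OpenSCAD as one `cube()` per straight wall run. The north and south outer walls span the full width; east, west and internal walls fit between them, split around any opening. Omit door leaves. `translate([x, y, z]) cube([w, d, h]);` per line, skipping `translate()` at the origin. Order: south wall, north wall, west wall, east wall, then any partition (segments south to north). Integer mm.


cube([3000, 100, 2400]);
translate([0, 4900, 0]) cube([3000, 100, 2400]);
translate([0, 100, 0]) cube([100, 4800, 2400]);
translate([2900, 100, 0]) cube([100, 4800, 2400]);
translate([1000, 100, 0]) cube([100, 500, 2400]);
translate([1000, 1600, 0]) cube([100, 3300, 2400]);


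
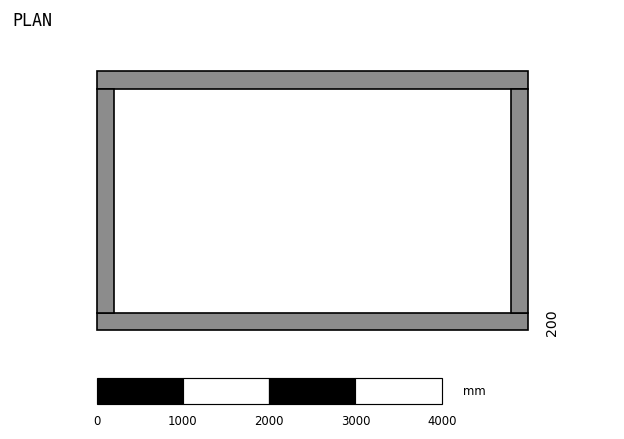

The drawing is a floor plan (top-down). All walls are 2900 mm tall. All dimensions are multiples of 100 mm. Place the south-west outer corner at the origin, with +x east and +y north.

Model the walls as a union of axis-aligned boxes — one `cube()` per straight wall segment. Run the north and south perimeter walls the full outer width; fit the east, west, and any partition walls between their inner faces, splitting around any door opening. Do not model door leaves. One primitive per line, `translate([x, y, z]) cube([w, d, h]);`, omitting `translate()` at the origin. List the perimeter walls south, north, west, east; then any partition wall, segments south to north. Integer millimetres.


cube([5000, 200, 2900]);
translate([0, 2800, 0]) cube([5000, 200, 2900]);
translate([0, 200, 0]) cube([200, 2600, 2900]);
translate([4800, 200, 0]) cube([200, 2600, 2900]);


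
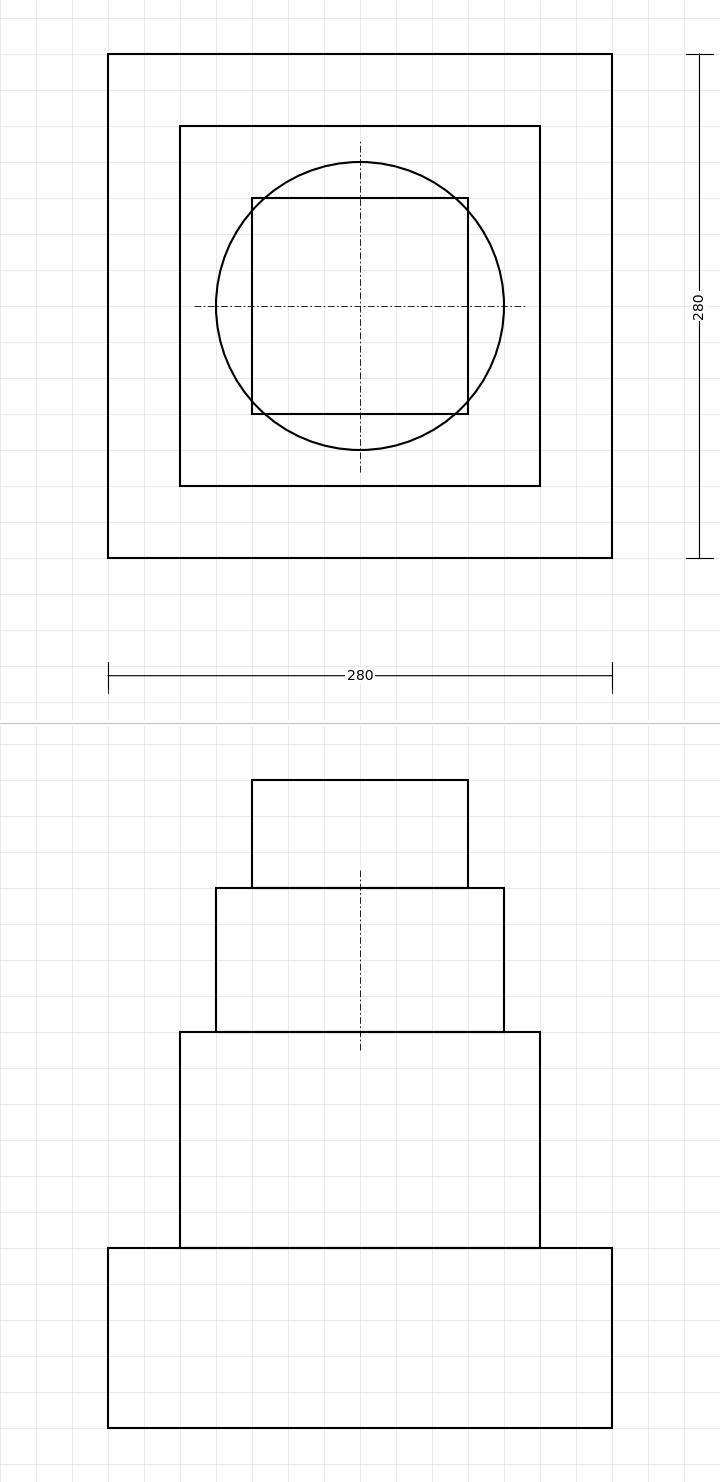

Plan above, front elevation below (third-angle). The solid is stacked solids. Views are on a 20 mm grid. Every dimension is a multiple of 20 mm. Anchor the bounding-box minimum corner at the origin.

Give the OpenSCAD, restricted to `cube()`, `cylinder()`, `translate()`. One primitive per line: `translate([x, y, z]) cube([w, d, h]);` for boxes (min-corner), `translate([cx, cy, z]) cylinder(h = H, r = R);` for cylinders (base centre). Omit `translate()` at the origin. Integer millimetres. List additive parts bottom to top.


cube([280, 280, 100]);
translate([40, 40, 100]) cube([200, 200, 120]);
translate([140, 140, 220]) cylinder(h = 80, r = 80);
translate([80, 80, 300]) cube([120, 120, 60]);


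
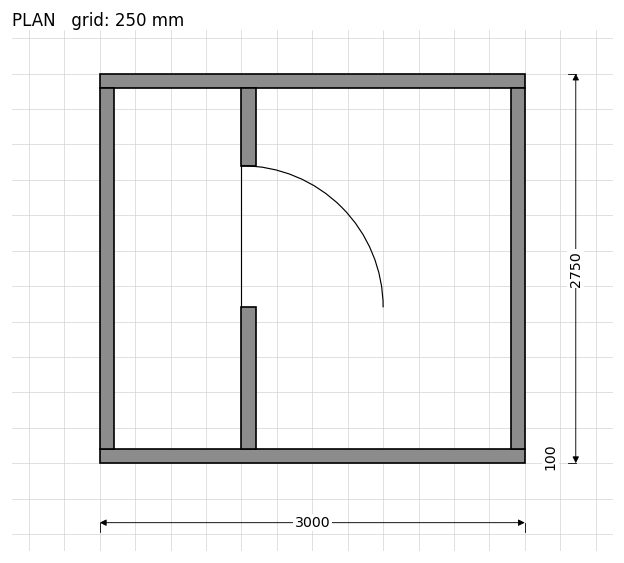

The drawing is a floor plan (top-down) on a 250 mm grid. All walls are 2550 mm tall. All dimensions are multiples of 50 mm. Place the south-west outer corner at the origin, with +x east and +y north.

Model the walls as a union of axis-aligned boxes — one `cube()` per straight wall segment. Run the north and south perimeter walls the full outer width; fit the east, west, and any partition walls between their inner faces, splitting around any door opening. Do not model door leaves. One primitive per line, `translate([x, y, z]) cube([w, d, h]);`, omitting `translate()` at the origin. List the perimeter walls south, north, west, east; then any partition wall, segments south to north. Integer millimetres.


cube([3000, 100, 2550]);
translate([0, 2650, 0]) cube([3000, 100, 2550]);
translate([0, 100, 0]) cube([100, 2550, 2550]);
translate([2900, 100, 0]) cube([100, 2550, 2550]);
translate([1000, 100, 0]) cube([100, 1000, 2550]);
translate([1000, 2100, 0]) cube([100, 550, 2550]);
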